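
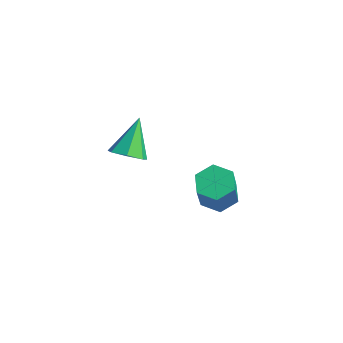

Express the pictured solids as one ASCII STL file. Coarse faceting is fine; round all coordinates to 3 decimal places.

solid 
facet normal -0.252 0.364 -0.896
outer loop
vertex 2.861 0.735 2.846
vertex 2.048 0.415 2.945
vertex 2.237 1.228 3.222
endloop
endfacet
facet normal 0.658 0.744 0.117
outer loop
vertex 2.861 0.735 2.846
vertex 2.237 1.228 3.222
vertex 3.326 0.065 4.495
endloop
endfacet
facet normal 0.658 0.744 0.117
outer loop
vertex 3.326 0.065 4.495
vertex 2.237 1.228 3.222
vertex 2.702 0.558 4.872
endloop
endfacet
facet normal 0.253 -0.365 0.896
outer loop
vertex 3.326 0.065 4.495
vertex 2.702 0.558 4.872
vertex 2.512 -0.255 4.595
endloop
endfacet
facet normal -0.253 0.364 -0.896
outer loop
vertex 2.237 1.228 3.222
vertex 2.048 0.415 2.945
vertex 1.423 0.908 3.322
endloop
endfacet
facet normal -0.285 0.858 0.428
outer loop
vertex 2.237 1.228 3.222
vertex 1.423 0.908 3.322
vertex 2.702 0.558 4.872
endloop
endfacet
facet normal -0.285 0.857 0.429
outer loop
vertex 2.702 0.558 4.872
vertex 1.423 0.908 3.322
vertex 1.888 0.238 4.971
endloop
endfacet
facet normal 0.252 -0.364 0.896
outer loop
vertex 2.702 0.558 4.872
vertex 1.888 0.238 4.971
vertex 2.512 -0.255 4.595
endloop
endfacet
facet normal -0.253 0.364 -0.896
outer loop
vertex 1.423 0.908 3.322
vertex 2.048 0.415 2.945
vertex 1.234 0.095 3.045
endloop
endfacet
facet normal -0.943 0.113 0.312
outer loop
vertex 1.423 0.908 3.322
vertex 1.234 0.095 3.045
vertex 1.888 0.238 4.971
endloop
endfacet
facet normal -0.943 0.113 0.312
outer loop
vertex 1.888 0.238 4.971
vertex 1.234 0.095 3.045
vertex 1.699 -0.575 4.694
endloop
endfacet
facet normal 0.252 -0.364 0.896
outer loop
vertex 1.888 0.238 4.971
vertex 1.699 -0.575 4.694
vertex 2.512 -0.255 4.595
endloop
endfacet
facet normal -0.253 0.365 -0.896
outer loop
vertex 1.234 0.095 3.045
vertex 2.048 0.415 2.945
vertex 1.858 -0.398 2.668
endloop
endfacet
facet normal -0.658 -0.744 -0.117
outer loop
vertex 1.234 0.095 3.045
vertex 1.858 -0.398 2.668
vertex 1.699 -0.575 4.694
endloop
endfacet
facet normal -0.658 -0.744 -0.117
outer loop
vertex 1.699 -0.575 4.694
vertex 1.858 -0.398 2.668
vertex 2.323 -1.068 4.318
endloop
endfacet
facet normal 0.252 -0.364 0.896
outer loop
vertex 1.699 -0.575 4.694
vertex 2.323 -1.068 4.318
vertex 2.512 -0.255 4.595
endloop
endfacet
facet normal -0.252 0.364 -0.896
outer loop
vertex 1.858 -0.398 2.668
vertex 2.048 0.415 2.945
vertex 2.672 -0.078 2.569
endloop
endfacet
facet normal 0.285 -0.857 -0.428
outer loop
vertex 1.858 -0.398 2.668
vertex 2.672 -0.078 2.569
vertex 2.323 -1.068 4.318
endloop
endfacet
facet normal 0.284 -0.858 -0.429
outer loop
vertex 2.323 -1.068 4.318
vertex 2.672 -0.078 2.569
vertex 3.137 -0.748 4.218
endloop
endfacet
facet normal 0.253 -0.364 0.896
outer loop
vertex 2.323 -1.068 4.318
vertex 3.137 -0.748 4.218
vertex 2.512 -0.255 4.595
endloop
endfacet
facet normal -0.252 0.364 -0.896
outer loop
vertex 2.672 -0.078 2.569
vertex 2.048 0.415 2.945
vertex 2.861 0.735 2.846
endloop
endfacet
facet normal 0.943 -0.113 -0.312
outer loop
vertex 2.672 -0.078 2.569
vertex 2.861 0.735 2.846
vertex 3.137 -0.748 4.218
endloop
endfacet
facet normal 0.943 -0.113 -0.312
outer loop
vertex 3.137 -0.748 4.218
vertex 2.861 0.735 2.846
vertex 3.326 0.065 4.495
endloop
endfacet
facet normal 0.253 -0.364 0.896
outer loop
vertex 3.137 -0.748 4.218
vertex 3.326 0.065 4.495
vertex 2.512 -0.255 4.595
endloop
endfacet
facet normal 0.294 -0.630 -0.719
outer loop
vertex -2.211 0.364 2.232
vertex -2.774 -0.242 2.533
vertex -2.912 0.383 1.929
endloop
endfacet
facet normal 0.137 0.957 -0.257
outer loop
vertex -2.211 0.364 2.232
vertex -2.912 0.383 1.929
vertex -3.346 0.982 3.927
endloop
endfacet
facet normal 0.295 -0.630 -0.719
outer loop
vertex -2.912 0.383 1.929
vertex -2.774 -0.242 2.533
vertex -3.509 -0.069 2.08
endloop
endfacet
facet normal -0.620 0.704 -0.346
outer loop
vertex -2.912 0.383 1.929
vertex -3.509 -0.069 2.08
vertex -3.346 0.982 3.927
endloop
endfacet
facet normal 0.294 -0.631 -0.718
outer loop
vertex -3.509 -0.069 2.08
vertex -2.774 -0.242 2.533
vertex -3.553 -0.65 2.573
endloop
endfacet
facet normal -0.994 0.101 0.030
outer loop
vertex -3.509 -0.069 2.08
vertex -3.553 -0.65 2.573
vertex -3.346 0.982 3.927
endloop
endfacet
facet normal 0.294 -0.631 -0.718
outer loop
vertex -3.553 -0.65 2.573
vertex -2.774 -0.242 2.533
vertex -3.01 -0.924 3.036
endloop
endfacet
facet normal -0.703 -0.399 0.588
outer loop
vertex -3.553 -0.65 2.573
vertex -3.01 -0.924 3.036
vertex -3.346 0.982 3.927
endloop
endfacet
facet normal 0.294 -0.631 -0.718
outer loop
vertex -3.01 -0.924 3.036
vertex -2.774 -0.242 2.533
vertex -2.29 -0.684 3.12
endloop
endfacet
facet normal 0.034 -0.418 0.908
outer loop
vertex -3.01 -0.924 3.036
vertex -2.29 -0.684 3.12
vertex -3.346 0.982 3.927
endloop
endfacet
facet normal 0.295 -0.630 -0.718
outer loop
vertex -2.29 -0.684 3.12
vertex -2.774 -0.242 2.533
vertex -1.935 -0.111 2.763
endloop
endfacet
facet normal 0.661 0.057 0.748
outer loop
vertex -2.29 -0.684 3.12
vertex -1.935 -0.111 2.763
vertex -3.346 0.982 3.927
endloop
endfacet
facet normal 0.295 -0.631 -0.718
outer loop
vertex -1.935 -0.111 2.763
vertex -2.774 -0.242 2.533
vertex -2.211 0.364 2.232
endloop
endfacet
facet normal 0.707 0.668 0.230
outer loop
vertex -1.935 -0.111 2.763
vertex -2.211 0.364 2.232
vertex -3.346 0.982 3.927
endloop
endfacet

endsolid


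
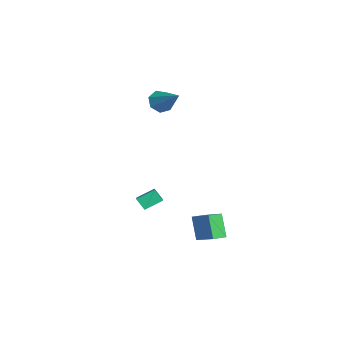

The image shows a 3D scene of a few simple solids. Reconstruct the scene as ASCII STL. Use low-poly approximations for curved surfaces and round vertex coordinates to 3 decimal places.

solid 
facet normal -0.472 -0.449 0.759
outer loop
vertex -0.304 -0.309 -2.837
vertex -2.164 0.021 -3.799
vertex -0.203 -1.347 -3.388
endloop
endfacet
facet normal 0.877 -0.156 0.454
outer loop
vertex 0.204 -0.961 -4.041
vertex -0.304 -0.309 -2.837
vertex -0.203 -1.347 -3.388
endloop
endfacet
facet normal -0.472 -0.450 0.758
outer loop
vertex -0.203 -1.347 -3.388
vertex -2.164 0.021 -3.799
vertex -2.062 -1.017 -4.351
endloop
endfacet
facet normal 0.086 -0.880 -0.467
outer loop
vertex -2.062 -1.017 -4.351
vertex 0.204 -0.961 -4.041
vertex -0.203 -1.347 -3.388
endloop
endfacet
facet normal -0.085 0.880 0.467
outer loop
vertex -0.304 -0.309 -2.837
vertex -1.757 0.407 -4.452
vertex -2.164 0.021 -3.799
endloop
endfacet
facet normal 0.877 -0.155 0.454
outer loop
vertex 0.102 0.077 -3.489
vertex -0.304 -0.309 -2.837
vertex 0.204 -0.961 -4.041
endloop
endfacet
facet normal -0.086 0.880 0.467
outer loop
vertex 0.102 0.077 -3.489
vertex -1.757 0.407 -4.452
vertex -0.304 -0.309 -2.837
endloop
endfacet
facet normal -0.877 0.156 -0.455
outer loop
vertex -2.164 0.021 -3.799
vertex -1.757 0.407 -4.452
vertex -2.062 -1.017 -4.351
endloop
endfacet
facet normal 0.086 -0.880 -0.468
outer loop
vertex -1.656 -0.631 -5.003
vertex 0.204 -0.961 -4.041
vertex -2.062 -1.017 -4.351
endloop
endfacet
facet normal -0.877 0.156 -0.454
outer loop
vertex -2.062 -1.017 -4.351
vertex -1.757 0.407 -4.452
vertex -1.656 -0.631 -5.003
endloop
endfacet
facet normal 0.472 0.450 -0.758
outer loop
vertex -1.656 -0.631 -5.003
vertex 0.102 0.077 -3.489
vertex 0.204 -0.961 -4.041
endloop
endfacet
facet normal 0.473 0.449 -0.759
outer loop
vertex -1.757 0.407 -4.452
vertex 0.102 0.077 -3.489
vertex -1.656 -0.631 -5.003
endloop
endfacet
facet normal -0.808 -0.339 -0.482
outer loop
vertex 2.567 1.186 -3.499
vertex 2.302 1.956 -3.597
vertex 3.341 1.279 -4.861
endloop
endfacet
facet normal 0.324 -0.939 0.120
outer loop
vertex 4.778 1.884 -4.003
vertex 2.567 1.186 -3.499
vertex 3.341 1.279 -4.861
endloop
endfacet
facet normal -0.808 -0.339 -0.482
outer loop
vertex 3.341 1.279 -4.861
vertex 2.302 1.956 -3.597
vertex 3.076 2.049 -4.959
endloop
endfacet
facet normal 0.493 0.059 -0.868
outer loop
vertex 3.076 2.049 -4.959
vertex 4.778 1.884 -4.003
vertex 3.341 1.279 -4.861
endloop
endfacet
facet normal -0.493 -0.059 0.868
outer loop
vertex 2.567 1.186 -3.499
vertex 3.739 2.561 -2.739
vertex 2.302 1.956 -3.597
endloop
endfacet
facet normal 0.324 -0.939 0.120
outer loop
vertex 4.004 1.791 -2.641
vertex 2.567 1.186 -3.499
vertex 4.778 1.884 -4.003
endloop
endfacet
facet normal -0.493 -0.059 0.868
outer loop
vertex 4.004 1.791 -2.641
vertex 3.739 2.561 -2.739
vertex 2.567 1.186 -3.499
endloop
endfacet
facet normal -0.324 0.939 -0.120
outer loop
vertex 2.302 1.956 -3.597
vertex 3.739 2.561 -2.739
vertex 3.076 2.049 -4.959
endloop
endfacet
facet normal 0.493 0.059 -0.868
outer loop
vertex 4.513 2.654 -4.101
vertex 4.778 1.884 -4.003
vertex 3.076 2.049 -4.959
endloop
endfacet
facet normal -0.324 0.939 -0.120
outer loop
vertex 3.076 2.049 -4.959
vertex 3.739 2.561 -2.739
vertex 4.513 2.654 -4.101
endloop
endfacet
facet normal 0.808 0.339 0.482
outer loop
vertex 4.513 2.654 -4.101
vertex 4.004 1.791 -2.641
vertex 4.778 1.884 -4.003
endloop
endfacet
facet normal 0.808 0.339 0.482
outer loop
vertex 3.739 2.561 -2.739
vertex 4.004 1.791 -2.641
vertex 4.513 2.654 -4.101
endloop
endfacet
facet normal -0.753 -0.362 -0.550
outer loop
vertex -1.951 0.314 2.322
vertex -2.457 0.446 2.928
vertex -2.256 0.937 2.329
endloop
endfacet
facet normal 0.715 0.357 -0.601
outer loop
vertex -1.951 0.314 2.322
vertex -2.256 0.937 2.329
vertex -0.943 1.174 4.032
endloop
endfacet
facet normal -0.753 -0.362 -0.549
outer loop
vertex -2.256 0.937 2.329
vertex -2.457 0.446 2.928
vertex -2.712 1.191 2.787
endloop
endfacet
facet normal 0.219 0.929 -0.298
outer loop
vertex -2.256 0.937 2.329
vertex -2.712 1.191 2.787
vertex -0.943 1.174 4.032
endloop
endfacet
facet normal -0.753 -0.362 -0.550
outer loop
vertex -2.712 1.191 2.787
vertex -2.457 0.446 2.928
vertex -2.976 0.883 3.351
endloop
endfacet
facet normal -0.252 0.894 0.370
outer loop
vertex -2.712 1.191 2.787
vertex -2.976 0.883 3.351
vertex -0.943 1.174 4.032
endloop
endfacet
facet normal -0.753 -0.363 -0.549
outer loop
vertex -2.976 0.883 3.351
vertex -2.457 0.446 2.928
vertex -2.848 0.246 3.596
endloop
endfacet
facet normal -0.341 0.277 0.898
outer loop
vertex -2.976 0.883 3.351
vertex -2.848 0.246 3.596
vertex -0.943 1.174 4.032
endloop
endfacet
facet normal -0.753 -0.362 -0.549
outer loop
vertex -2.848 0.246 3.596
vertex -2.457 0.446 2.928
vertex -2.426 -0.24 3.338
endloop
endfacet
facet normal 0.019 -0.456 0.890
outer loop
vertex -2.848 0.246 3.596
vertex -2.426 -0.24 3.338
vertex -0.943 1.174 4.032
endloop
endfacet
facet normal -0.752 -0.363 -0.550
outer loop
vertex -2.426 -0.24 3.338
vertex -2.457 0.446 2.928
vertex -2.026 -0.21 2.771
endloop
endfacet
facet normal 0.555 -0.754 0.351
outer loop
vertex -2.426 -0.24 3.338
vertex -2.026 -0.21 2.771
vertex -0.943 1.174 4.032
endloop
endfacet
facet normal -0.753 -0.363 -0.549
outer loop
vertex -2.026 -0.21 2.771
vertex -2.457 0.446 2.928
vertex -1.951 0.314 2.322
endloop
endfacet
facet normal 0.865 -0.392 -0.313
outer loop
vertex -2.026 -0.21 2.771
vertex -1.951 0.314 2.322
vertex -0.943 1.174 4.032
endloop
endfacet

endsolid


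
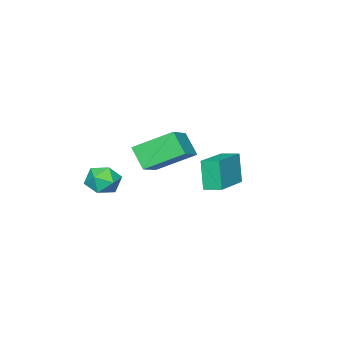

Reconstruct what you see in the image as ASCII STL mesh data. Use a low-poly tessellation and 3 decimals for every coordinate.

solid 
facet normal -0.259 0.786 0.561
outer loop
vertex 2.512 -3.128 -1.485
vertex 2.985 -3.429 -0.844
vertex 3.331 -2.905 -1.419
endloop
endfacet
facet normal -0.251 0.959 -0.131
outer loop
vertex 2.512 -3.128 -1.485
vertex 3.331 -2.905 -1.419
vertex 3.002 -3.095 -2.181
endloop
endfacet
facet normal -0.707 0.527 -0.472
outer loop
vertex 2.512 -3.128 -1.485
vertex 3.002 -3.095 -2.181
vertex 2.453 -3.738 -2.077
endloop
endfacet
facet normal -0.996 0.088 0.009
outer loop
vertex 2.512 -3.128 -1.485
vertex 2.453 -3.738 -2.077
vertex 2.442 -3.944 -1.251
endloop
endfacet
facet normal -0.720 0.248 0.648
outer loop
vertex 2.512 -3.128 -1.485
vertex 2.442 -3.944 -1.251
vertex 2.985 -3.429 -0.844
endloop
endfacet
facet normal 0.405 0.831 -0.382
outer loop
vertex 3.002 -3.095 -2.181
vertex 3.331 -2.905 -1.419
vertex 3.778 -3.376 -1.969
endloop
endfacet
facet normal 0.390 0.552 0.737
outer loop
vertex 3.331 -2.905 -1.419
vertex 2.985 -3.429 -0.844
vertex 3.767 -3.582 -1.143
endloop
endfacet
facet normal -0.356 -0.319 0.878
outer loop
vertex 2.985 -3.429 -0.844
vertex 2.442 -3.944 -1.251
vertex 3.218 -4.225 -1.039
endloop
endfacet
facet normal -0.801 -0.579 -0.155
outer loop
vertex 2.442 -3.944 -1.251
vertex 2.453 -3.738 -2.077
vertex 2.889 -4.415 -1.801
endloop
endfacet
facet normal -0.331 0.132 -0.934
outer loop
vertex 2.453 -3.738 -2.077
vertex 3.002 -3.095 -2.181
vertex 3.235 -3.891 -2.376
endloop
endfacet
facet normal 0.996 -0.088 -0.009
outer loop
vertex 3.708 -4.192 -1.735
vertex 3.778 -3.376 -1.969
vertex 3.767 -3.582 -1.143
endloop
endfacet
facet normal 0.707 -0.527 0.472
outer loop
vertex 3.708 -4.192 -1.735
vertex 3.767 -3.582 -1.143
vertex 3.218 -4.225 -1.039
endloop
endfacet
facet normal 0.251 -0.959 0.131
outer loop
vertex 3.708 -4.192 -1.735
vertex 3.218 -4.225 -1.039
vertex 2.889 -4.415 -1.801
endloop
endfacet
facet normal 0.259 -0.786 -0.561
outer loop
vertex 3.708 -4.192 -1.735
vertex 2.889 -4.415 -1.801
vertex 3.235 -3.891 -2.376
endloop
endfacet
facet normal 0.720 -0.248 -0.648
outer loop
vertex 3.708 -4.192 -1.735
vertex 3.235 -3.891 -2.376
vertex 3.778 -3.376 -1.969
endloop
endfacet
facet normal 0.801 0.579 0.155
outer loop
vertex 3.767 -3.582 -1.143
vertex 3.778 -3.376 -1.969
vertex 3.331 -2.905 -1.419
endloop
endfacet
facet normal 0.331 -0.132 0.934
outer loop
vertex 3.218 -4.225 -1.039
vertex 3.767 -3.582 -1.143
vertex 2.985 -3.429 -0.844
endloop
endfacet
facet normal -0.405 -0.831 0.382
outer loop
vertex 2.889 -4.415 -1.801
vertex 3.218 -4.225 -1.039
vertex 2.442 -3.944 -1.251
endloop
endfacet
facet normal -0.390 -0.552 -0.737
outer loop
vertex 3.235 -3.891 -2.376
vertex 2.889 -4.415 -1.801
vertex 2.453 -3.738 -2.077
endloop
endfacet
facet normal 0.356 0.319 -0.878
outer loop
vertex 3.778 -3.376 -1.969
vertex 3.235 -3.891 -2.376
vertex 3.002 -3.095 -2.181
endloop
endfacet
facet normal -0.845 -0.289 -0.450
outer loop
vertex -2.762 -3.888 -1.158
vertex -2.522 -3.057 -2.142
vertex -1.728 -5.365 -2.153
endloop
endfacet
facet normal -0.184 -0.634 0.751
outer loop
vertex -0.198 -4.843 -1.338
vertex -2.762 -3.888 -1.158
vertex -1.728 -5.365 -2.153
endloop
endfacet
facet normal -0.845 -0.288 -0.451
outer loop
vertex -1.728 -5.365 -2.153
vertex -2.522 -3.057 -2.142
vertex -1.487 -4.534 -3.137
endloop
endfacet
facet normal 0.502 -0.717 -0.483
outer loop
vertex -1.487 -4.534 -3.137
vertex -0.198 -4.843 -1.338
vertex -1.728 -5.365 -2.153
endloop
endfacet
facet normal -0.502 0.717 0.483
outer loop
vertex -2.762 -3.888 -1.158
vertex -0.992 -2.535 -1.327
vertex -2.522 -3.057 -2.142
endloop
endfacet
facet normal -0.184 -0.634 0.751
outer loop
vertex -1.233 -3.366 -0.343
vertex -2.762 -3.888 -1.158
vertex -0.198 -4.843 -1.338
endloop
endfacet
facet normal -0.502 0.717 0.483
outer loop
vertex -1.233 -3.366 -0.343
vertex -0.992 -2.535 -1.327
vertex -2.762 -3.888 -1.158
endloop
endfacet
facet normal 0.184 0.634 -0.751
outer loop
vertex -2.522 -3.057 -2.142
vertex -0.992 -2.535 -1.327
vertex -1.487 -4.534 -3.137
endloop
endfacet
facet normal 0.502 -0.717 -0.483
outer loop
vertex 0.042 -4.012 -2.322
vertex -0.198 -4.843 -1.338
vertex -1.487 -4.534 -3.137
endloop
endfacet
facet normal 0.184 0.634 -0.751
outer loop
vertex -1.487 -4.534 -3.137
vertex -0.992 -2.535 -1.327
vertex 0.042 -4.012 -2.322
endloop
endfacet
facet normal 0.845 0.289 0.450
outer loop
vertex 0.042 -4.012 -2.322
vertex -1.233 -3.366 -0.343
vertex -0.198 -4.843 -1.338
endloop
endfacet
facet normal 0.845 0.288 0.450
outer loop
vertex -0.992 -2.535 -1.327
vertex -1.233 -3.366 -0.343
vertex 0.042 -4.012 -2.322
endloop
endfacet
facet normal -0.945 -0.221 -0.243
outer loop
vertex -0.048 0.067 -0.147
vertex -0.265 0.833 0.001
vertex 0.232 0.418 -1.557
endloop
endfacet
facet normal 0.267 -0.946 -0.182
outer loop
vertex 2.245 0.887 -1.041
vertex -0.048 0.067 -0.147
vertex 0.232 0.418 -1.557
endloop
endfacet
facet normal -0.945 -0.220 -0.243
outer loop
vertex 0.232 0.418 -1.557
vertex -0.265 0.833 0.001
vertex 0.016 1.184 -1.41
endloop
endfacet
facet normal 0.189 0.236 -0.953
outer loop
vertex 0.016 1.184 -1.41
vertex 2.245 0.887 -1.041
vertex 0.232 0.418 -1.557
endloop
endfacet
facet normal -0.189 -0.238 0.953
outer loop
vertex -0.048 0.067 -0.147
vertex 1.748 1.302 0.517
vertex -0.265 0.833 0.001
endloop
endfacet
facet normal 0.267 -0.946 -0.182
outer loop
vertex 1.964 0.536 0.37
vertex -0.048 0.067 -0.147
vertex 2.245 0.887 -1.041
endloop
endfacet
facet normal -0.190 -0.236 0.953
outer loop
vertex 1.964 0.536 0.37
vertex 1.748 1.302 0.517
vertex -0.048 0.067 -0.147
endloop
endfacet
facet normal -0.267 0.946 0.182
outer loop
vertex -0.265 0.833 0.001
vertex 1.748 1.302 0.517
vertex 0.016 1.184 -1.41
endloop
endfacet
facet normal 0.189 0.238 -0.953
outer loop
vertex 2.028 1.653 -0.893
vertex 2.245 0.887 -1.041
vertex 0.016 1.184 -1.41
endloop
endfacet
facet normal -0.267 0.946 0.182
outer loop
vertex 0.016 1.184 -1.41
vertex 1.748 1.302 0.517
vertex 2.028 1.653 -0.893
endloop
endfacet
facet normal 0.945 0.221 0.243
outer loop
vertex 2.028 1.653 -0.893
vertex 1.964 0.536 0.37
vertex 2.245 0.887 -1.041
endloop
endfacet
facet normal 0.945 0.220 0.242
outer loop
vertex 1.748 1.302 0.517
vertex 1.964 0.536 0.37
vertex 2.028 1.653 -0.893
endloop
endfacet

endsolid


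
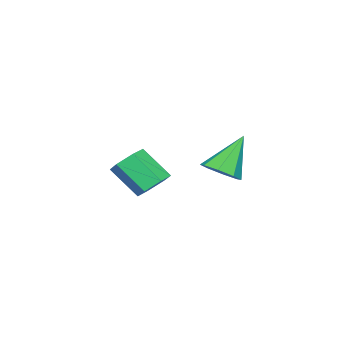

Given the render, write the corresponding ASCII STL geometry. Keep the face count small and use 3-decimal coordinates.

solid 
facet normal 0.512 -0.236 -0.826
outer loop
vertex 1.544 3.555 2.618
vertex 1.106 2.817 2.557
vertex 0.995 3.616 2.26
endloop
endfacet
facet normal -0.001 0.985 0.170
outer loop
vertex 1.544 3.555 2.618
vertex 0.995 3.616 2.26
vertex 0.094 3.283 4.183
endloop
endfacet
facet normal 0.514 -0.235 -0.825
outer loop
vertex 0.995 3.616 2.26
vertex 1.106 2.817 2.557
vertex 0.512 3.21 2.075
endloop
endfacet
facet normal -0.603 0.784 -0.147
outer loop
vertex 0.995 3.616 2.26
vertex 0.512 3.21 2.075
vertex 0.094 3.283 4.183
endloop
endfacet
facet normal 0.513 -0.236 -0.825
outer loop
vertex 0.512 3.21 2.075
vertex 1.106 2.817 2.557
vertex 0.376 2.573 2.173
endloop
endfacet
facet normal -0.964 0.176 -0.197
outer loop
vertex 0.512 3.21 2.075
vertex 0.376 2.573 2.173
vertex 0.094 3.283 4.183
endloop
endfacet
facet normal 0.513 -0.236 -0.825
outer loop
vertex 0.376 2.573 2.173
vertex 1.106 2.817 2.557
vertex 0.668 2.079 2.496
endloop
endfacet
facet normal -0.873 -0.485 0.049
outer loop
vertex 0.376 2.573 2.173
vertex 0.668 2.079 2.496
vertex 0.094 3.283 4.183
endloop
endfacet
facet normal 0.514 -0.237 -0.825
outer loop
vertex 0.668 2.079 2.496
vertex 1.106 2.817 2.557
vertex 1.216 2.018 2.855
endloop
endfacet
facet normal -0.383 -0.809 0.447
outer loop
vertex 0.668 2.079 2.496
vertex 1.216 2.018 2.855
vertex 0.094 3.283 4.183
endloop
endfacet
facet normal 0.514 -0.237 -0.825
outer loop
vertex 1.216 2.018 2.855
vertex 1.106 2.817 2.557
vertex 1.7 2.424 3.04
endloop
endfacet
facet normal 0.218 -0.608 0.763
outer loop
vertex 1.216 2.018 2.855
vertex 1.7 2.424 3.04
vertex 0.094 3.283 4.183
endloop
endfacet
facet normal 0.514 -0.236 -0.824
outer loop
vertex 1.7 2.424 3.04
vertex 1.106 2.817 2.557
vertex 1.835 3.061 2.942
endloop
endfacet
facet normal 0.581 0.002 0.814
outer loop
vertex 1.7 2.424 3.04
vertex 1.835 3.061 2.942
vertex 0.094 3.283 4.183
endloop
endfacet
facet normal 0.515 -0.237 -0.824
outer loop
vertex 1.835 3.061 2.942
vertex 1.106 2.817 2.557
vertex 1.544 3.555 2.618
endloop
endfacet
facet normal 0.490 0.661 0.568
outer loop
vertex 1.835 3.061 2.942
vertex 1.544 3.555 2.618
vertex 0.094 3.283 4.183
endloop
endfacet
facet normal -0.014 0.697 -0.717
outer loop
vertex -0.577 -1.586 -0.014
vertex -0.993 -1.067 0.499
vertex -0.153 -1.062 0.487
endloop
endfacet
facet normal 0.863 -0.353 -0.361
outer loop
vertex -0.577 -1.586 -0.014
vertex -0.153 -1.062 0.487
vertex -0.552 -2.813 1.248
endloop
endfacet
facet normal 0.863 -0.354 -0.361
outer loop
vertex -0.552 -2.813 1.248
vertex -0.153 -1.062 0.487
vertex -0.127 -2.288 1.749
endloop
endfacet
facet normal 0.014 -0.696 0.718
outer loop
vertex -0.552 -2.813 1.248
vertex -0.127 -2.288 1.749
vertex -0.967 -2.293 1.761
endloop
endfacet
facet normal -0.014 0.697 -0.717
outer loop
vertex -0.153 -1.062 0.487
vertex -0.993 -1.067 0.499
vertex -0.568 -0.543 1.0
endloop
endfacet
facet normal 0.869 0.364 0.335
outer loop
vertex -0.153 -1.062 0.487
vertex -0.568 -0.543 1.0
vertex -0.127 -2.288 1.749
endloop
endfacet
facet normal 0.869 0.364 0.336
outer loop
vertex -0.127 -2.288 1.749
vertex -0.568 -0.543 1.0
vertex -0.543 -1.769 2.262
endloop
endfacet
facet normal 0.014 -0.697 0.717
outer loop
vertex -0.127 -2.288 1.749
vertex -0.543 -1.769 2.262
vertex -0.967 -2.293 1.761
endloop
endfacet
facet normal -0.014 0.697 -0.717
outer loop
vertex -0.568 -0.543 1.0
vertex -0.993 -1.067 0.499
vertex -1.408 -0.547 1.012
endloop
endfacet
facet normal 0.007 0.717 0.697
outer loop
vertex -0.568 -0.543 1.0
vertex -1.408 -0.547 1.012
vertex -0.543 -1.769 2.262
endloop
endfacet
facet normal 0.006 0.717 0.697
outer loop
vertex -0.543 -1.769 2.262
vertex -1.408 -0.547 1.012
vertex -1.383 -1.774 2.274
endloop
endfacet
facet normal 0.014 -0.697 0.717
outer loop
vertex -0.543 -1.769 2.262
vertex -1.383 -1.774 2.274
vertex -0.967 -2.293 1.761
endloop
endfacet
facet normal -0.014 0.696 -0.718
outer loop
vertex -1.408 -0.547 1.012
vertex -0.993 -1.067 0.499
vertex -1.833 -1.072 0.511
endloop
endfacet
facet normal -0.863 0.354 0.361
outer loop
vertex -1.408 -0.547 1.012
vertex -1.833 -1.072 0.511
vertex -1.383 -1.774 2.274
endloop
endfacet
facet normal -0.863 0.353 0.361
outer loop
vertex -1.383 -1.774 2.274
vertex -1.833 -1.072 0.511
vertex -1.807 -2.298 1.773
endloop
endfacet
facet normal 0.014 -0.697 0.717
outer loop
vertex -1.383 -1.774 2.274
vertex -1.807 -2.298 1.773
vertex -0.967 -2.293 1.761
endloop
endfacet
facet normal -0.014 0.697 -0.717
outer loop
vertex -1.833 -1.072 0.511
vertex -0.993 -1.067 0.499
vertex -1.417 -1.591 -0.002
endloop
endfacet
facet normal -0.869 -0.364 -0.336
outer loop
vertex -1.833 -1.072 0.511
vertex -1.417 -1.591 -0.002
vertex -1.807 -2.298 1.773
endloop
endfacet
facet normal -0.869 -0.363 -0.336
outer loop
vertex -1.807 -2.298 1.773
vertex -1.417 -1.591 -0.002
vertex -1.392 -2.817 1.26
endloop
endfacet
facet normal 0.014 -0.697 0.717
outer loop
vertex -1.807 -2.298 1.773
vertex -1.392 -2.817 1.26
vertex -0.967 -2.293 1.761
endloop
endfacet
facet normal -0.014 0.697 -0.717
outer loop
vertex -1.417 -1.591 -0.002
vertex -0.993 -1.067 0.499
vertex -0.577 -1.586 -0.014
endloop
endfacet
facet normal -0.006 -0.717 -0.697
outer loop
vertex -1.417 -1.591 -0.002
vertex -0.577 -1.586 -0.014
vertex -1.392 -2.817 1.26
endloop
endfacet
facet normal -0.007 -0.717 -0.697
outer loop
vertex -1.392 -2.817 1.26
vertex -0.577 -1.586 -0.014
vertex -0.552 -2.813 1.248
endloop
endfacet
facet normal 0.014 -0.697 0.717
outer loop
vertex -1.392 -2.817 1.26
vertex -0.552 -2.813 1.248
vertex -0.967 -2.293 1.761
endloop
endfacet

endsolid


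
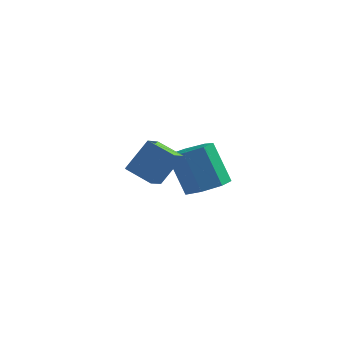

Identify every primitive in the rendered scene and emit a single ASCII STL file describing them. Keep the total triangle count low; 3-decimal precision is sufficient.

solid 
facet normal -0.441 -0.296 -0.847
outer loop
vertex -1.163 -4.352 3.736
vertex -1.145 -3.534 3.441
vertex -0.113 -4.548 3.258
endloop
endfacet
facet normal -0.021 -0.940 0.340
outer loop
vertex 0.545 -4.106 4.519
vertex -1.163 -4.352 3.736
vertex -0.113 -4.548 3.258
endloop
endfacet
facet normal -0.442 -0.297 -0.847
outer loop
vertex -0.113 -4.548 3.258
vertex -1.145 -3.534 3.441
vertex -0.095 -3.73 2.962
endloop
endfacet
facet normal 0.897 -0.168 -0.409
outer loop
vertex -0.095 -3.73 2.962
vertex 0.545 -4.106 4.519
vertex -0.113 -4.548 3.258
endloop
endfacet
facet normal -0.897 0.167 0.409
outer loop
vertex -1.163 -4.352 3.736
vertex -0.487 -3.092 4.702
vertex -1.145 -3.534 3.441
endloop
endfacet
facet normal -0.020 -0.940 0.340
outer loop
vertex -0.505 -3.91 4.998
vertex -1.163 -4.352 3.736
vertex 0.545 -4.106 4.519
endloop
endfacet
facet normal -0.897 0.168 0.409
outer loop
vertex -0.505 -3.91 4.998
vertex -0.487 -3.092 4.702
vertex -1.163 -4.352 3.736
endloop
endfacet
facet normal 0.020 0.940 -0.340
outer loop
vertex -1.145 -3.534 3.441
vertex -0.487 -3.092 4.702
vertex -0.095 -3.73 2.962
endloop
endfacet
facet normal 0.897 -0.167 -0.409
outer loop
vertex 0.563 -3.288 4.224
vertex 0.545 -4.106 4.519
vertex -0.095 -3.73 2.962
endloop
endfacet
facet normal 0.021 0.940 -0.340
outer loop
vertex -0.095 -3.73 2.962
vertex -0.487 -3.092 4.702
vertex 0.563 -3.288 4.224
endloop
endfacet
facet normal 0.442 0.296 0.847
outer loop
vertex 0.563 -3.288 4.224
vertex -0.505 -3.91 4.998
vertex 0.545 -4.106 4.519
endloop
endfacet
facet normal 0.441 0.297 0.847
outer loop
vertex -0.487 -3.092 4.702
vertex -0.505 -3.91 4.998
vertex 0.563 -3.288 4.224
endloop
endfacet
facet normal 0.398 -0.061 -0.915
outer loop
vertex 0.707 -0.044 1.729
vertex -0.036 0.392 1.377
vertex 0.756 0.76 1.697
endloop
endfacet
facet normal 0.915 -0.040 0.401
outer loop
vertex 0.707 -0.044 1.729
vertex 0.756 0.76 1.697
vertex -0.062 0.073 3.495
endloop
endfacet
facet normal 0.915 -0.040 0.401
outer loop
vertex -0.062 0.073 3.495
vertex 0.756 0.76 1.697
vertex -0.013 0.877 3.463
endloop
endfacet
facet normal -0.399 0.061 0.915
outer loop
vertex -0.062 0.073 3.495
vertex -0.013 0.877 3.463
vertex -0.804 0.508 3.143
endloop
endfacet
facet normal 0.398 -0.061 -0.915
outer loop
vertex 0.756 0.76 1.697
vertex -0.036 0.392 1.377
vertex 0.209 1.288 1.424
endloop
endfacet
facet normal 0.619 0.754 0.219
outer loop
vertex 0.756 0.76 1.697
vertex 0.209 1.288 1.424
vertex -0.013 0.877 3.463
endloop
endfacet
facet normal 0.618 0.755 0.219
outer loop
vertex -0.013 0.877 3.463
vertex 0.209 1.288 1.424
vertex -0.56 1.404 3.19
endloop
endfacet
facet normal -0.398 0.061 0.915
outer loop
vertex -0.013 0.877 3.463
vertex -0.56 1.404 3.19
vertex -0.804 0.508 3.143
endloop
endfacet
facet normal 0.398 -0.061 -0.915
outer loop
vertex 0.209 1.288 1.424
vertex -0.036 0.392 1.377
vertex -0.522 1.14 1.116
endloop
endfacet
facet normal -0.145 0.981 -0.128
outer loop
vertex 0.209 1.288 1.424
vertex -0.522 1.14 1.116
vertex -0.56 1.404 3.19
endloop
endfacet
facet normal -0.144 0.981 -0.128
outer loop
vertex -0.56 1.404 3.19
vertex -0.522 1.14 1.116
vertex -1.291 1.257 2.882
endloop
endfacet
facet normal -0.398 0.060 0.915
outer loop
vertex -0.56 1.404 3.19
vertex -1.291 1.257 2.882
vertex -0.804 0.508 3.143
endloop
endfacet
facet normal 0.399 -0.060 -0.915
outer loop
vertex -0.522 1.14 1.116
vertex -0.036 0.392 1.377
vertex -0.887 0.429 1.004
endloop
endfacet
facet normal -0.798 0.469 -0.379
outer loop
vertex -0.522 1.14 1.116
vertex -0.887 0.429 1.004
vertex -1.291 1.257 2.882
endloop
endfacet
facet normal -0.798 0.468 -0.378
outer loop
vertex -1.291 1.257 2.882
vertex -0.887 0.429 1.004
vertex -1.655 0.546 2.77
endloop
endfacet
facet normal -0.398 0.060 0.915
outer loop
vertex -1.291 1.257 2.882
vertex -1.655 0.546 2.77
vertex -0.804 0.508 3.143
endloop
endfacet
facet normal 0.398 -0.060 -0.915
outer loop
vertex -0.887 0.429 1.004
vertex -0.036 0.392 1.377
vertex -0.611 -0.31 1.173
endloop
endfacet
facet normal -0.851 -0.397 -0.344
outer loop
vertex -0.887 0.429 1.004
vertex -0.611 -0.31 1.173
vertex -1.655 0.546 2.77
endloop
endfacet
facet normal -0.851 -0.396 -0.344
outer loop
vertex -1.655 0.546 2.77
vertex -0.611 -0.31 1.173
vertex -1.379 -0.194 2.94
endloop
endfacet
facet normal -0.398 0.062 0.915
outer loop
vertex -1.655 0.546 2.77
vertex -1.379 -0.194 2.94
vertex -0.804 0.508 3.143
endloop
endfacet
facet normal 0.398 -0.060 -0.915
outer loop
vertex -0.611 -0.31 1.173
vertex -0.036 0.392 1.377
vertex 0.099 -0.521 1.496
endloop
endfacet
facet normal -0.263 -0.963 -0.051
outer loop
vertex -0.611 -0.31 1.173
vertex 0.099 -0.521 1.496
vertex -1.379 -0.194 2.94
endloop
endfacet
facet normal -0.262 -0.964 -0.050
outer loop
vertex -1.379 -0.194 2.94
vertex 0.099 -0.521 1.496
vertex -0.67 -0.404 3.262
endloop
endfacet
facet normal -0.398 0.061 0.915
outer loop
vertex -1.379 -0.194 2.94
vertex -0.67 -0.404 3.262
vertex -0.804 0.508 3.143
endloop
endfacet
facet normal 0.398 -0.060 -0.915
outer loop
vertex 0.099 -0.521 1.496
vertex -0.036 0.392 1.377
vertex 0.707 -0.044 1.729
endloop
endfacet
facet normal 0.523 -0.804 0.281
outer loop
vertex 0.099 -0.521 1.496
vertex 0.707 -0.044 1.729
vertex -0.67 -0.404 3.262
endloop
endfacet
facet normal 0.523 -0.804 0.281
outer loop
vertex -0.67 -0.404 3.262
vertex 0.707 -0.044 1.729
vertex -0.062 0.073 3.495
endloop
endfacet
facet normal -0.398 0.061 0.915
outer loop
vertex -0.67 -0.404 3.262
vertex -0.062 0.073 3.495
vertex -0.804 0.508 3.143
endloop
endfacet

endsolid


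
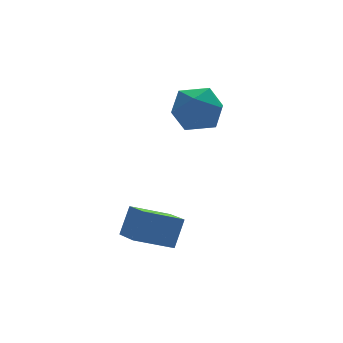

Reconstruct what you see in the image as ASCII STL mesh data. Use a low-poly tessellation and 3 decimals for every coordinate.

solid 
facet normal 0.121 0.928 -0.352
outer loop
vertex 3.992 4.048 0.636
vertex 3.24 4.302 1.047
vertex 4.024 4.361 1.473
endloop
endfacet
facet normal 0.751 0.608 -0.256
outer loop
vertex 3.992 4.048 0.636
vertex 4.024 4.361 1.473
vertex 4.518 3.653 1.241
endloop
endfacet
facet normal 0.759 0.013 -0.651
outer loop
vertex 3.992 4.048 0.636
vertex 4.518 3.653 1.241
vertex 4.039 3.156 0.673
endloop
endfacet
facet normal 0.133 -0.034 -0.991
outer loop
vertex 3.992 4.048 0.636
vertex 4.039 3.156 0.673
vertex 3.249 3.557 0.553
endloop
endfacet
facet normal -0.261 0.531 -0.806
outer loop
vertex 3.992 4.048 0.636
vertex 3.249 3.557 0.553
vertex 3.24 4.302 1.047
endloop
endfacet
facet normal 0.801 0.418 0.430
outer loop
vertex 4.518 3.653 1.241
vertex 4.024 4.361 1.473
vertex 4.091 3.663 2.027
endloop
endfacet
facet normal -0.220 0.936 0.275
outer loop
vertex 4.024 4.361 1.473
vertex 3.24 4.302 1.047
vertex 3.301 4.064 1.907
endloop
endfacet
facet normal -0.838 0.294 -0.459
outer loop
vertex 3.24 4.302 1.047
vertex 3.249 3.557 0.553
vertex 2.822 3.567 1.339
endloop
endfacet
facet normal -0.200 -0.621 -0.758
outer loop
vertex 3.249 3.557 0.553
vertex 4.039 3.156 0.673
vertex 3.316 2.859 1.107
endloop
endfacet
facet normal 0.812 -0.545 -0.208
outer loop
vertex 4.039 3.156 0.673
vertex 4.518 3.653 1.241
vertex 4.1 2.918 1.533
endloop
endfacet
facet normal -0.133 0.034 0.991
outer loop
vertex 3.348 3.172 1.944
vertex 4.091 3.663 2.027
vertex 3.301 4.064 1.907
endloop
endfacet
facet normal -0.759 -0.013 0.651
outer loop
vertex 3.348 3.172 1.944
vertex 3.301 4.064 1.907
vertex 2.822 3.567 1.339
endloop
endfacet
facet normal -0.751 -0.608 0.256
outer loop
vertex 3.348 3.172 1.944
vertex 2.822 3.567 1.339
vertex 3.316 2.859 1.107
endloop
endfacet
facet normal -0.121 -0.928 0.352
outer loop
vertex 3.348 3.172 1.944
vertex 3.316 2.859 1.107
vertex 4.1 2.918 1.533
endloop
endfacet
facet normal 0.261 -0.531 0.806
outer loop
vertex 3.348 3.172 1.944
vertex 4.1 2.918 1.533
vertex 4.091 3.663 2.027
endloop
endfacet
facet normal 0.200 0.621 0.758
outer loop
vertex 3.301 4.064 1.907
vertex 4.091 3.663 2.027
vertex 4.024 4.361 1.473
endloop
endfacet
facet normal -0.812 0.545 0.208
outer loop
vertex 2.822 3.567 1.339
vertex 3.301 4.064 1.907
vertex 3.24 4.302 1.047
endloop
endfacet
facet normal -0.801 -0.418 -0.430
outer loop
vertex 3.316 2.859 1.107
vertex 2.822 3.567 1.339
vertex 3.249 3.557 0.553
endloop
endfacet
facet normal 0.220 -0.936 -0.275
outer loop
vertex 4.1 2.918 1.533
vertex 3.316 2.859 1.107
vertex 4.039 3.156 0.673
endloop
endfacet
facet normal 0.838 -0.294 0.459
outer loop
vertex 4.091 3.663 2.027
vertex 4.1 2.918 1.533
vertex 4.518 3.653 1.241
endloop
endfacet
facet normal -0.906 0.178 0.383
outer loop
vertex 0.36 0.179 -0.436
vertex 0.428 1.199 -0.75
vertex -0.054 -0.061 -1.303
endloop
endfacet
facet normal -0.064 -0.954 0.294
outer loop
vertex 1.052 -0.279 -1.77
vertex 0.36 0.179 -0.436
vertex -0.054 -0.061 -1.303
endloop
endfacet
facet normal -0.906 0.179 0.382
outer loop
vertex -0.054 -0.061 -1.303
vertex 0.428 1.199 -0.75
vertex 0.015 0.96 -1.617
endloop
endfacet
facet normal -0.417 -0.241 -0.876
outer loop
vertex 0.015 0.96 -1.617
vertex 1.052 -0.279 -1.77
vertex -0.054 -0.061 -1.303
endloop
endfacet
facet normal 0.418 0.242 0.876
outer loop
vertex 0.36 0.179 -0.436
vertex 1.534 0.981 -1.217
vertex 0.428 1.199 -0.75
endloop
endfacet
facet normal -0.065 -0.954 0.294
outer loop
vertex 1.465 -0.04 -0.903
vertex 0.36 0.179 -0.436
vertex 1.052 -0.279 -1.77
endloop
endfacet
facet normal 0.418 0.241 0.876
outer loop
vertex 1.465 -0.04 -0.903
vertex 1.534 0.981 -1.217
vertex 0.36 0.179 -0.436
endloop
endfacet
facet normal 0.064 0.954 -0.293
outer loop
vertex 0.428 1.199 -0.75
vertex 1.534 0.981 -1.217
vertex 0.015 0.96 -1.617
endloop
endfacet
facet normal -0.418 -0.242 -0.876
outer loop
vertex 1.12 0.741 -2.084
vertex 1.052 -0.279 -1.77
vertex 0.015 0.96 -1.617
endloop
endfacet
facet normal 0.064 0.953 -0.295
outer loop
vertex 0.015 0.96 -1.617
vertex 1.534 0.981 -1.217
vertex 1.12 0.741 -2.084
endloop
endfacet
facet normal 0.907 -0.178 -0.383
outer loop
vertex 1.12 0.741 -2.084
vertex 1.465 -0.04 -0.903
vertex 1.052 -0.279 -1.77
endloop
endfacet
facet normal 0.906 -0.179 -0.383
outer loop
vertex 1.534 0.981 -1.217
vertex 1.465 -0.04 -0.903
vertex 1.12 0.741 -2.084
endloop
endfacet

endsolid


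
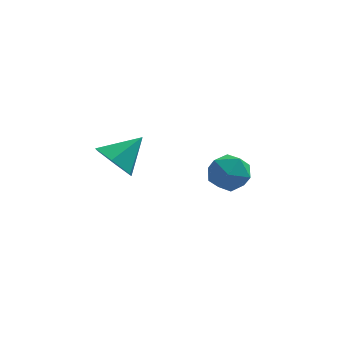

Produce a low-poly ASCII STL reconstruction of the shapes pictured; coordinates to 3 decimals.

solid 
facet normal -0.967 -0.049 0.249
outer loop
vertex 0.425 2.099 -0.296
vertex 0.452 1.229 -0.361
vertex 0.629 1.616 0.401
endloop
endfacet
facet normal -0.654 0.518 0.551
outer loop
vertex 0.425 2.099 -0.296
vertex 0.629 1.616 0.401
vertex 1.071 2.35 0.235
endloop
endfacet
facet normal -0.383 0.923 0.029
outer loop
vertex 0.425 2.099 -0.296
vertex 1.071 2.35 0.235
vertex 1.166 2.417 -0.63
endloop
endfacet
facet normal -0.528 0.607 -0.594
outer loop
vertex 0.425 2.099 -0.296
vertex 1.166 2.417 -0.63
vertex 0.784 1.725 -0.998
endloop
endfacet
facet normal -0.889 0.007 -0.458
outer loop
vertex 0.425 2.099 -0.296
vertex 0.784 1.725 -0.998
vertex 0.452 1.229 -0.361
endloop
endfacet
facet normal -0.113 0.283 0.952
outer loop
vertex 1.071 2.35 0.235
vertex 0.629 1.616 0.401
vertex 1.496 1.635 0.498
endloop
endfacet
facet normal -0.619 -0.633 0.465
outer loop
vertex 0.629 1.616 0.401
vertex 0.452 1.229 -0.361
vertex 1.114 0.943 0.13
endloop
endfacet
facet normal -0.493 -0.543 -0.680
outer loop
vertex 0.452 1.229 -0.361
vertex 0.784 1.725 -0.998
vertex 1.209 1.01 -0.735
endloop
endfacet
facet normal 0.091 0.428 -0.899
outer loop
vertex 0.784 1.725 -0.998
vertex 1.166 2.417 -0.63
vertex 1.651 1.744 -0.901
endloop
endfacet
facet normal 0.325 0.939 0.108
outer loop
vertex 1.166 2.417 -0.63
vertex 1.071 2.35 0.235
vertex 1.828 2.131 -0.139
endloop
endfacet
facet normal 0.528 -0.607 0.594
outer loop
vertex 1.855 1.261 -0.204
vertex 1.496 1.635 0.498
vertex 1.114 0.943 0.13
endloop
endfacet
facet normal 0.383 -0.923 -0.029
outer loop
vertex 1.855 1.261 -0.204
vertex 1.114 0.943 0.13
vertex 1.209 1.01 -0.735
endloop
endfacet
facet normal 0.654 -0.518 -0.551
outer loop
vertex 1.855 1.261 -0.204
vertex 1.209 1.01 -0.735
vertex 1.651 1.744 -0.901
endloop
endfacet
facet normal 0.967 0.049 -0.249
outer loop
vertex 1.855 1.261 -0.204
vertex 1.651 1.744 -0.901
vertex 1.828 2.131 -0.139
endloop
endfacet
facet normal 0.889 -0.007 0.458
outer loop
vertex 1.855 1.261 -0.204
vertex 1.828 2.131 -0.139
vertex 1.496 1.635 0.498
endloop
endfacet
facet normal -0.091 -0.428 0.899
outer loop
vertex 1.114 0.943 0.13
vertex 1.496 1.635 0.498
vertex 0.629 1.616 0.401
endloop
endfacet
facet normal -0.325 -0.939 -0.108
outer loop
vertex 1.209 1.01 -0.735
vertex 1.114 0.943 0.13
vertex 0.452 1.229 -0.361
endloop
endfacet
facet normal 0.113 -0.283 -0.952
outer loop
vertex 1.651 1.744 -0.901
vertex 1.209 1.01 -0.735
vertex 0.784 1.725 -0.998
endloop
endfacet
facet normal 0.619 0.633 -0.465
outer loop
vertex 1.828 2.131 -0.139
vertex 1.651 1.744 -0.901
vertex 1.166 2.417 -0.63
endloop
endfacet
facet normal 0.493 0.543 0.680
outer loop
vertex 1.496 1.635 0.498
vertex 1.828 2.131 -0.139
vertex 1.071 2.35 0.235
endloop
endfacet
facet normal -0.663 -0.456 -0.594
outer loop
vertex -1.911 -2.991 2.672
vertex -2.46 -2.354 2.795
vertex -1.907 -2.319 2.151
endloop
endfacet
facet normal 0.976 -0.136 -0.168
outer loop
vertex -1.911 -2.991 2.672
vertex -1.907 -2.319 2.151
vertex -1.58 -1.746 3.585
endloop
endfacet
facet normal -0.663 -0.456 -0.594
outer loop
vertex -1.907 -2.319 2.151
vertex -2.46 -2.354 2.795
vertex -2.456 -1.682 2.274
endloop
endfacet
facet normal 0.653 0.641 -0.405
outer loop
vertex -1.907 -2.319 2.151
vertex -2.456 -1.682 2.274
vertex -1.58 -1.746 3.585
endloop
endfacet
facet normal -0.662 -0.457 -0.594
outer loop
vertex -2.456 -1.682 2.274
vertex -2.46 -2.354 2.795
vertex -3.01 -1.717 2.918
endloop
endfacet
facet normal -0.004 0.999 0.051
outer loop
vertex -2.456 -1.682 2.274
vertex -3.01 -1.717 2.918
vertex -1.58 -1.746 3.585
endloop
endfacet
facet normal -0.662 -0.457 -0.594
outer loop
vertex -3.01 -1.717 2.918
vertex -2.46 -2.354 2.795
vertex -3.014 -2.388 3.439
endloop
endfacet
facet normal -0.335 0.579 0.743
outer loop
vertex -3.01 -1.717 2.918
vertex -3.014 -2.388 3.439
vertex -1.58 -1.746 3.585
endloop
endfacet
facet normal -0.663 -0.456 -0.594
outer loop
vertex -3.014 -2.388 3.439
vertex -2.46 -2.354 2.795
vertex -2.465 -3.025 3.316
endloop
endfacet
facet normal -0.011 -0.199 0.980
outer loop
vertex -3.014 -2.388 3.439
vertex -2.465 -3.025 3.316
vertex -1.58 -1.746 3.585
endloop
endfacet
facet normal -0.663 -0.456 -0.594
outer loop
vertex -2.465 -3.025 3.316
vertex -2.46 -2.354 2.795
vertex -1.911 -2.991 2.672
endloop
endfacet
facet normal 0.644 -0.556 0.525
outer loop
vertex -2.465 -3.025 3.316
vertex -1.911 -2.991 2.672
vertex -1.58 -1.746 3.585
endloop
endfacet

endsolid


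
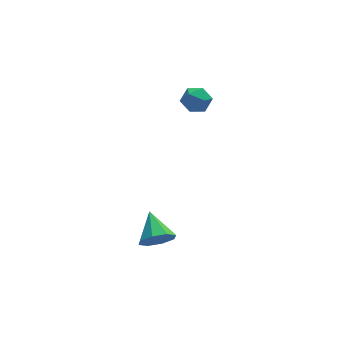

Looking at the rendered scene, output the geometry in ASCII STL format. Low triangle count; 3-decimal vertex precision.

solid 
facet normal -0.691 0.722 -0.016
outer loop
vertex 3.102 4.405 2.773
vertex 2.482 3.822 3.232
vertex 3.071 4.397 3.74
endloop
endfacet
facet normal -0.034 0.999 0.007
outer loop
vertex 3.102 4.405 2.773
vertex 3.071 4.397 3.74
vertex 3.923 4.429 3.284
endloop
endfacet
facet normal 0.327 0.761 -0.560
outer loop
vertex 3.102 4.405 2.773
vertex 3.923 4.429 3.284
vertex 3.861 3.874 2.494
endloop
endfacet
facet normal -0.108 0.337 -0.935
outer loop
vertex 3.102 4.405 2.773
vertex 3.861 3.874 2.494
vertex 2.97 3.499 2.462
endloop
endfacet
facet normal -0.737 0.313 -0.599
outer loop
vertex 3.102 4.405 2.773
vertex 2.97 3.499 2.462
vertex 2.482 3.822 3.232
endloop
endfacet
facet normal 0.289 0.751 0.593
outer loop
vertex 3.923 4.429 3.284
vertex 3.071 4.397 3.74
vertex 3.81 3.861 4.058
endloop
endfacet
facet normal -0.775 0.303 0.555
outer loop
vertex 3.071 4.397 3.74
vertex 2.482 3.822 3.232
vertex 2.919 3.486 4.026
endloop
endfacet
facet normal -0.849 -0.359 -0.387
outer loop
vertex 2.482 3.822 3.232
vertex 2.97 3.499 2.462
vertex 2.857 2.931 3.236
endloop
endfacet
facet normal 0.168 -0.321 -0.932
outer loop
vertex 2.97 3.499 2.462
vertex 3.861 3.874 2.494
vertex 3.709 2.963 2.78
endloop
endfacet
facet normal 0.872 0.366 -0.325
outer loop
vertex 3.861 3.874 2.494
vertex 3.923 4.429 3.284
vertex 4.298 3.538 3.288
endloop
endfacet
facet normal 0.108 -0.337 0.935
outer loop
vertex 3.678 2.955 3.747
vertex 3.81 3.861 4.058
vertex 2.919 3.486 4.026
endloop
endfacet
facet normal -0.327 -0.761 0.560
outer loop
vertex 3.678 2.955 3.747
vertex 2.919 3.486 4.026
vertex 2.857 2.931 3.236
endloop
endfacet
facet normal 0.034 -0.999 -0.007
outer loop
vertex 3.678 2.955 3.747
vertex 2.857 2.931 3.236
vertex 3.709 2.963 2.78
endloop
endfacet
facet normal 0.691 -0.722 0.016
outer loop
vertex 3.678 2.955 3.747
vertex 3.709 2.963 2.78
vertex 4.298 3.538 3.288
endloop
endfacet
facet normal 0.737 -0.313 0.599
outer loop
vertex 3.678 2.955 3.747
vertex 4.298 3.538 3.288
vertex 3.81 3.861 4.058
endloop
endfacet
facet normal -0.168 0.321 0.932
outer loop
vertex 2.919 3.486 4.026
vertex 3.81 3.861 4.058
vertex 3.071 4.397 3.74
endloop
endfacet
facet normal -0.872 -0.366 0.325
outer loop
vertex 2.857 2.931 3.236
vertex 2.919 3.486 4.026
vertex 2.482 3.822 3.232
endloop
endfacet
facet normal -0.289 -0.751 -0.593
outer loop
vertex 3.709 2.963 2.78
vertex 2.857 2.931 3.236
vertex 2.97 3.499 2.462
endloop
endfacet
facet normal 0.775 -0.303 -0.555
outer loop
vertex 4.298 3.538 3.288
vertex 3.709 2.963 2.78
vertex 3.861 3.874 2.494
endloop
endfacet
facet normal 0.849 0.359 0.387
outer loop
vertex 3.81 3.861 4.058
vertex 4.298 3.538 3.288
vertex 3.923 4.429 3.284
endloop
endfacet
facet normal 0.015 -0.889 -0.457
outer loop
vertex -0.362 -3.758 -1.708
vertex -0.747 -4.21 -0.842
vertex -1.165 -3.775 -1.701
endloop
endfacet
facet normal -0.022 0.813 -0.582
outer loop
vertex -0.362 -3.758 -1.708
vertex -1.165 -3.775 -1.701
vertex -0.773 -2.53 0.022
endloop
endfacet
facet normal 0.014 -0.889 -0.457
outer loop
vertex -1.165 -3.775 -1.701
vertex -0.747 -4.21 -0.842
vertex -1.723 -4.046 -1.191
endloop
endfacet
facet normal -0.646 0.681 -0.345
outer loop
vertex -1.165 -3.775 -1.701
vertex -1.723 -4.046 -1.191
vertex -0.773 -2.53 0.022
endloop
endfacet
facet normal 0.014 -0.889 -0.458
outer loop
vertex -1.723 -4.046 -1.191
vertex -0.747 -4.21 -0.842
vertex -1.709 -4.414 -0.476
endloop
endfacet
facet normal -0.896 0.388 0.217
outer loop
vertex -1.723 -4.046 -1.191
vertex -1.709 -4.414 -0.476
vertex -0.773 -2.53 0.022
endloop
endfacet
facet normal 0.014 -0.889 -0.458
outer loop
vertex -1.709 -4.414 -0.476
vertex -0.747 -4.21 -0.842
vertex -1.132 -4.662 0.024
endloop
endfacet
facet normal -0.625 0.106 0.774
outer loop
vertex -1.709 -4.414 -0.476
vertex -1.132 -4.662 0.024
vertex -0.773 -2.53 0.022
endloop
endfacet
facet normal 0.014 -0.889 -0.458
outer loop
vertex -1.132 -4.662 0.024
vertex -0.747 -4.21 -0.842
vertex -0.328 -4.646 0.017
endloop
endfacet
facet normal 0.009 -0.001 1.000
outer loop
vertex -1.132 -4.662 0.024
vertex -0.328 -4.646 0.017
vertex -0.773 -2.53 0.022
endloop
endfacet
facet normal 0.014 -0.889 -0.458
outer loop
vertex -0.328 -4.646 0.017
vertex -0.747 -4.21 -0.842
vertex 0.23 -4.374 -0.494
endloop
endfacet
facet normal 0.634 0.132 0.762
outer loop
vertex -0.328 -4.646 0.017
vertex 0.23 -4.374 -0.494
vertex -0.773 -2.53 0.022
endloop
endfacet
facet normal 0.014 -0.889 -0.457
outer loop
vertex 0.23 -4.374 -0.494
vertex -0.747 -4.21 -0.842
vertex 0.216 -4.007 -1.208
endloop
endfacet
facet normal 0.883 0.424 0.201
outer loop
vertex 0.23 -4.374 -0.494
vertex 0.216 -4.007 -1.208
vertex -0.773 -2.53 0.022
endloop
endfacet
facet normal 0.013 -0.889 -0.458
outer loop
vertex 0.216 -4.007 -1.208
vertex -0.747 -4.21 -0.842
vertex -0.362 -3.758 -1.708
endloop
endfacet
facet normal 0.612 0.706 -0.356
outer loop
vertex 0.216 -4.007 -1.208
vertex -0.362 -3.758 -1.708
vertex -0.773 -2.53 0.022
endloop
endfacet

endsolid


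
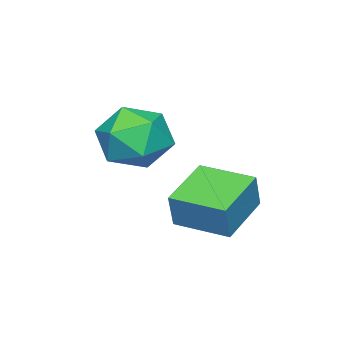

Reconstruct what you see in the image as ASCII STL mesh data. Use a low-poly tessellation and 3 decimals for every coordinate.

solid 
facet normal -0.971 -0.167 0.173
outer loop
vertex -1.633 -1.89 0.273
vertex -1.379 -2.677 0.94
vertex -1.485 -1.685 1.304
endloop
endfacet
facet normal -0.854 0.520 0.019
outer loop
vertex -1.633 -1.89 0.273
vertex -1.485 -1.685 1.304
vertex -1.098 -1.022 0.569
endloop
endfacet
facet normal -0.550 0.553 -0.626
outer loop
vertex -1.633 -1.89 0.273
vertex -1.098 -1.022 0.569
vertex -0.753 -1.605 -0.249
endloop
endfacet
facet normal -0.480 -0.113 -0.870
outer loop
vertex -1.633 -1.89 0.273
vertex -0.753 -1.605 -0.249
vertex -0.927 -2.628 -0.02
endloop
endfacet
facet normal -0.740 -0.558 -0.377
outer loop
vertex -1.633 -1.89 0.273
vertex -0.927 -2.628 -0.02
vertex -1.379 -2.677 0.94
endloop
endfacet
facet normal -0.389 0.777 0.496
outer loop
vertex -1.098 -1.022 0.569
vertex -1.485 -1.685 1.304
vertex -0.513 -1.272 1.42
endloop
endfacet
facet normal -0.578 -0.335 0.744
outer loop
vertex -1.485 -1.685 1.304
vertex -1.379 -2.677 0.94
vertex -0.687 -2.295 1.649
endloop
endfacet
facet normal -0.203 -0.968 -0.145
outer loop
vertex -1.379 -2.677 0.94
vertex -0.927 -2.628 -0.02
vertex -0.342 -2.878 0.831
endloop
endfacet
facet normal 0.218 -0.248 -0.944
outer loop
vertex -0.927 -2.628 -0.02
vertex -0.753 -1.605 -0.249
vertex 0.045 -2.215 0.096
endloop
endfacet
facet normal 0.103 0.830 -0.548
outer loop
vertex -0.753 -1.605 -0.249
vertex -1.098 -1.022 0.569
vertex -0.061 -1.223 0.46
endloop
endfacet
facet normal 0.480 0.113 0.870
outer loop
vertex 0.193 -2.01 1.127
vertex -0.513 -1.272 1.42
vertex -0.687 -2.295 1.649
endloop
endfacet
facet normal 0.550 -0.553 0.626
outer loop
vertex 0.193 -2.01 1.127
vertex -0.687 -2.295 1.649
vertex -0.342 -2.878 0.831
endloop
endfacet
facet normal 0.854 -0.520 -0.019
outer loop
vertex 0.193 -2.01 1.127
vertex -0.342 -2.878 0.831
vertex 0.045 -2.215 0.096
endloop
endfacet
facet normal 0.971 0.167 -0.173
outer loop
vertex 0.193 -2.01 1.127
vertex 0.045 -2.215 0.096
vertex -0.061 -1.223 0.46
endloop
endfacet
facet normal 0.740 0.558 0.377
outer loop
vertex 0.193 -2.01 1.127
vertex -0.061 -1.223 0.46
vertex -0.513 -1.272 1.42
endloop
endfacet
facet normal -0.218 0.248 0.944
outer loop
vertex -0.687 -2.295 1.649
vertex -0.513 -1.272 1.42
vertex -1.485 -1.685 1.304
endloop
endfacet
facet normal -0.103 -0.830 0.548
outer loop
vertex -0.342 -2.878 0.831
vertex -0.687 -2.295 1.649
vertex -1.379 -2.677 0.94
endloop
endfacet
facet normal 0.389 -0.777 -0.496
outer loop
vertex 0.045 -2.215 0.096
vertex -0.342 -2.878 0.831
vertex -0.927 -2.628 -0.02
endloop
endfacet
facet normal 0.578 0.335 -0.744
outer loop
vertex -0.061 -1.223 0.46
vertex 0.045 -2.215 0.096
vertex -0.753 -1.605 -0.249
endloop
endfacet
facet normal 0.203 0.968 0.145
outer loop
vertex -0.513 -1.272 1.42
vertex -0.061 -1.223 0.46
vertex -1.098 -1.022 0.569
endloop
endfacet
facet normal -0.943 -0.080 0.322
outer loop
vertex -2.62 -1.344 -0.772
vertex -2.783 0.225 -0.858
vertex -2.974 -1.438 -1.831
endloop
endfacet
facet normal 0.103 -0.993 0.054
outer loop
vertex -1.417 -1.305 -2.362
vertex -2.62 -1.344 -0.772
vertex -2.974 -1.438 -1.831
endloop
endfacet
facet normal -0.943 -0.080 0.322
outer loop
vertex -2.974 -1.438 -1.831
vertex -2.783 0.225 -0.858
vertex -3.136 0.131 -1.916
endloop
endfacet
facet normal -0.315 -0.084 -0.945
outer loop
vertex -3.136 0.131 -1.916
vertex -1.417 -1.305 -2.362
vertex -2.974 -1.438 -1.831
endloop
endfacet
facet normal 0.315 0.085 0.945
outer loop
vertex -2.62 -1.344 -0.772
vertex -1.226 0.358 -1.389
vertex -2.783 0.225 -0.858
endloop
endfacet
facet normal 0.103 -0.993 0.054
outer loop
vertex -1.064 -1.211 -1.304
vertex -2.62 -1.344 -0.772
vertex -1.417 -1.305 -2.362
endloop
endfacet
facet normal 0.316 0.084 0.945
outer loop
vertex -1.064 -1.211 -1.304
vertex -1.226 0.358 -1.389
vertex -2.62 -1.344 -0.772
endloop
endfacet
facet normal -0.103 0.993 -0.054
outer loop
vertex -2.783 0.225 -0.858
vertex -1.226 0.358 -1.389
vertex -3.136 0.131 -1.916
endloop
endfacet
facet normal -0.316 -0.085 -0.945
outer loop
vertex -1.58 0.264 -2.448
vertex -1.417 -1.305 -2.362
vertex -3.136 0.131 -1.916
endloop
endfacet
facet normal -0.103 0.993 -0.054
outer loop
vertex -3.136 0.131 -1.916
vertex -1.226 0.358 -1.389
vertex -1.58 0.264 -2.448
endloop
endfacet
facet normal 0.943 0.080 -0.322
outer loop
vertex -1.58 0.264 -2.448
vertex -1.064 -1.211 -1.304
vertex -1.417 -1.305 -2.362
endloop
endfacet
facet normal 0.943 0.080 -0.322
outer loop
vertex -1.226 0.358 -1.389
vertex -1.064 -1.211 -1.304
vertex -1.58 0.264 -2.448
endloop
endfacet

endsolid


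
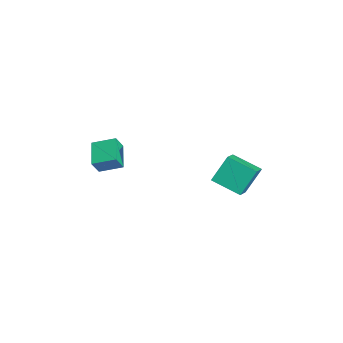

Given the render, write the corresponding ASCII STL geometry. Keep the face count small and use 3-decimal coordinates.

solid 
facet normal -0.336 0.396 -0.854
outer loop
vertex -1.809 -4.292 0.058
vertex -1.466 -2.902 0.568
vertex -0.191 -4.434 -0.645
endloop
endfacet
facet normal -0.226 -0.915 -0.335
outer loop
vertex 0.186 -4.878 0.312
vertex -1.809 -4.292 0.058
vertex -0.191 -4.434 -0.645
endloop
endfacet
facet normal -0.336 0.396 -0.854
outer loop
vertex -0.191 -4.434 -0.645
vertex -1.466 -2.902 0.568
vertex 0.152 -3.044 -0.135
endloop
endfacet
facet normal 0.914 -0.080 -0.397
outer loop
vertex 0.152 -3.044 -0.135
vertex 0.186 -4.878 0.312
vertex -0.191 -4.434 -0.645
endloop
endfacet
facet normal -0.914 0.080 0.397
outer loop
vertex -1.809 -4.292 0.058
vertex -1.089 -3.346 1.525
vertex -1.466 -2.902 0.568
endloop
endfacet
facet normal -0.226 -0.915 -0.335
outer loop
vertex -1.432 -4.736 1.015
vertex -1.809 -4.292 0.058
vertex 0.186 -4.878 0.312
endloop
endfacet
facet normal -0.914 0.080 0.397
outer loop
vertex -1.432 -4.736 1.015
vertex -1.089 -3.346 1.525
vertex -1.809 -4.292 0.058
endloop
endfacet
facet normal 0.226 0.915 0.335
outer loop
vertex -1.466 -2.902 0.568
vertex -1.089 -3.346 1.525
vertex 0.152 -3.044 -0.135
endloop
endfacet
facet normal 0.914 -0.080 -0.397
outer loop
vertex 0.529 -3.488 0.822
vertex 0.186 -4.878 0.312
vertex 0.152 -3.044 -0.135
endloop
endfacet
facet normal 0.226 0.915 0.335
outer loop
vertex 0.152 -3.044 -0.135
vertex -1.089 -3.346 1.525
vertex 0.529 -3.488 0.822
endloop
endfacet
facet normal 0.336 -0.396 0.854
outer loop
vertex 0.529 -3.488 0.822
vertex -1.432 -4.736 1.015
vertex 0.186 -4.878 0.312
endloop
endfacet
facet normal 0.336 -0.396 0.854
outer loop
vertex -1.089 -3.346 1.525
vertex -1.432 -4.736 1.015
vertex 0.529 -3.488 0.822
endloop
endfacet
facet normal -0.820 0.357 -0.447
outer loop
vertex 0.727 3.196 0.816
vertex 1.752 4.715 0.149
vertex 1.161 2.207 -0.772
endloop
endfacet
facet normal -0.525 -0.779 0.342
outer loop
vertex 2.268 1.725 -0.169
vertex 0.727 3.196 0.816
vertex 1.161 2.207 -0.772
endloop
endfacet
facet normal -0.820 0.357 -0.447
outer loop
vertex 1.161 2.207 -0.772
vertex 1.752 4.715 0.149
vertex 2.186 3.726 -1.439
endloop
endfacet
facet normal 0.226 -0.515 -0.827
outer loop
vertex 2.186 3.726 -1.439
vertex 2.268 1.725 -0.169
vertex 1.161 2.207 -0.772
endloop
endfacet
facet normal -0.226 0.515 0.827
outer loop
vertex 0.727 3.196 0.816
vertex 2.859 4.233 0.752
vertex 1.752 4.715 0.149
endloop
endfacet
facet normal -0.525 -0.779 0.342
outer loop
vertex 1.834 2.714 1.419
vertex 0.727 3.196 0.816
vertex 2.268 1.725 -0.169
endloop
endfacet
facet normal -0.226 0.515 0.827
outer loop
vertex 1.834 2.714 1.419
vertex 2.859 4.233 0.752
vertex 0.727 3.196 0.816
endloop
endfacet
facet normal 0.525 0.779 -0.342
outer loop
vertex 1.752 4.715 0.149
vertex 2.859 4.233 0.752
vertex 2.186 3.726 -1.439
endloop
endfacet
facet normal 0.226 -0.515 -0.827
outer loop
vertex 3.293 3.244 -0.836
vertex 2.268 1.725 -0.169
vertex 2.186 3.726 -1.439
endloop
endfacet
facet normal 0.525 0.779 -0.342
outer loop
vertex 2.186 3.726 -1.439
vertex 2.859 4.233 0.752
vertex 3.293 3.244 -0.836
endloop
endfacet
facet normal 0.820 -0.357 0.447
outer loop
vertex 3.293 3.244 -0.836
vertex 1.834 2.714 1.419
vertex 2.268 1.725 -0.169
endloop
endfacet
facet normal 0.820 -0.357 0.447
outer loop
vertex 2.859 4.233 0.752
vertex 1.834 2.714 1.419
vertex 3.293 3.244 -0.836
endloop
endfacet

endsolid


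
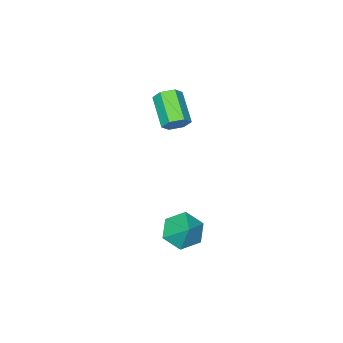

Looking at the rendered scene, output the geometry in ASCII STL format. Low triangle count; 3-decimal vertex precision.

solid 
facet normal 0.406 0.752 -0.519
outer loop
vertex -2.169 -2.204 1.848
vertex -2.693 -2.26 1.357
vertex -2.776 -1.824 1.924
endloop
endfacet
facet normal 0.353 0.395 0.848
outer loop
vertex -2.169 -2.204 1.848
vertex -2.776 -1.824 1.924
vertex -2.923 -3.603 2.814
endloop
endfacet
facet normal 0.353 0.395 0.848
outer loop
vertex -2.923 -3.603 2.814
vertex -2.776 -1.824 1.924
vertex -3.53 -3.224 2.89
endloop
endfacet
facet normal -0.405 -0.753 0.519
outer loop
vertex -2.923 -3.603 2.814
vertex -3.53 -3.224 2.89
vertex -3.447 -3.66 2.323
endloop
endfacet
facet normal 0.405 0.753 -0.519
outer loop
vertex -2.776 -1.824 1.924
vertex -2.693 -2.26 1.357
vertex -3.3 -1.881 1.433
endloop
endfacet
facet normal -0.554 0.654 0.515
outer loop
vertex -2.776 -1.824 1.924
vertex -3.3 -1.881 1.433
vertex -3.53 -3.224 2.89
endloop
endfacet
facet normal -0.553 0.654 0.516
outer loop
vertex -3.53 -3.224 2.89
vertex -3.3 -1.881 1.433
vertex -4.054 -3.28 2.399
endloop
endfacet
facet normal -0.406 -0.752 0.519
outer loop
vertex -3.53 -3.224 2.89
vertex -4.054 -3.28 2.399
vertex -3.447 -3.66 2.323
endloop
endfacet
facet normal 0.405 0.753 -0.519
outer loop
vertex -3.3 -1.881 1.433
vertex -2.693 -2.26 1.357
vertex -3.217 -2.317 0.866
endloop
endfacet
facet normal -0.907 0.259 -0.332
outer loop
vertex -3.3 -1.881 1.433
vertex -3.217 -2.317 0.866
vertex -4.054 -3.28 2.399
endloop
endfacet
facet normal -0.907 0.259 -0.332
outer loop
vertex -4.054 -3.28 2.399
vertex -3.217 -2.317 0.866
vertex -3.971 -3.716 1.832
endloop
endfacet
facet normal -0.406 -0.752 0.519
outer loop
vertex -4.054 -3.28 2.399
vertex -3.971 -3.716 1.832
vertex -3.447 -3.66 2.323
endloop
endfacet
facet normal 0.405 0.753 -0.519
outer loop
vertex -3.217 -2.317 0.866
vertex -2.693 -2.26 1.357
vertex -2.61 -2.696 0.79
endloop
endfacet
facet normal -0.353 -0.395 -0.848
outer loop
vertex -3.217 -2.317 0.866
vertex -2.61 -2.696 0.79
vertex -3.971 -3.716 1.832
endloop
endfacet
facet normal -0.353 -0.395 -0.848
outer loop
vertex -3.971 -3.716 1.832
vertex -2.61 -2.696 0.79
vertex -3.364 -4.096 1.756
endloop
endfacet
facet normal -0.406 -0.752 0.519
outer loop
vertex -3.971 -3.716 1.832
vertex -3.364 -4.096 1.756
vertex -3.447 -3.66 2.323
endloop
endfacet
facet normal 0.406 0.752 -0.519
outer loop
vertex -2.61 -2.696 0.79
vertex -2.693 -2.26 1.357
vertex -2.086 -2.64 1.281
endloop
endfacet
facet normal 0.553 -0.654 -0.516
outer loop
vertex -2.61 -2.696 0.79
vertex -2.086 -2.64 1.281
vertex -3.364 -4.096 1.756
endloop
endfacet
facet normal 0.554 -0.654 -0.515
outer loop
vertex -3.364 -4.096 1.756
vertex -2.086 -2.64 1.281
vertex -2.84 -4.039 2.247
endloop
endfacet
facet normal -0.405 -0.753 0.519
outer loop
vertex -3.364 -4.096 1.756
vertex -2.84 -4.039 2.247
vertex -3.447 -3.66 2.323
endloop
endfacet
facet normal 0.406 0.752 -0.519
outer loop
vertex -2.086 -2.64 1.281
vertex -2.693 -2.26 1.357
vertex -2.169 -2.204 1.848
endloop
endfacet
facet normal 0.907 -0.259 0.332
outer loop
vertex -2.086 -2.64 1.281
vertex -2.169 -2.204 1.848
vertex -2.84 -4.039 2.247
endloop
endfacet
facet normal 0.907 -0.259 0.332
outer loop
vertex -2.84 -4.039 2.247
vertex -2.169 -2.204 1.848
vertex -2.923 -3.603 2.814
endloop
endfacet
facet normal -0.405 -0.753 0.519
outer loop
vertex -2.84 -4.039 2.247
vertex -2.923 -3.603 2.814
vertex -3.447 -3.66 2.323
endloop
endfacet
facet normal -0.356 -0.641 -0.680
outer loop
vertex -0.107 -0.516 -4.361
vertex -1.078 -0.155 -4.193
vertex -0.473 0.289 -4.928
endloop
endfacet
facet normal 0.924 0.378 -0.059
outer loop
vertex -0.107 -0.516 -4.361
vertex -0.473 0.289 -4.928
vertex -0.562 0.775 -3.207
endloop
endfacet
facet normal -0.356 -0.641 -0.680
outer loop
vertex -0.473 0.289 -4.928
vertex -1.078 -0.155 -4.193
vertex -1.445 0.65 -4.759
endloop
endfacet
facet normal 0.300 0.922 -0.245
outer loop
vertex -0.473 0.289 -4.928
vertex -1.445 0.65 -4.759
vertex -0.562 0.775 -3.207
endloop
endfacet
facet normal -0.356 -0.641 -0.681
outer loop
vertex -1.445 0.65 -4.759
vertex -1.078 -0.155 -4.193
vertex -2.05 0.206 -4.025
endloop
endfacet
facet normal -0.435 0.883 0.176
outer loop
vertex -1.445 0.65 -4.759
vertex -2.05 0.206 -4.025
vertex -0.562 0.775 -3.207
endloop
endfacet
facet normal -0.356 -0.642 -0.680
outer loop
vertex -2.05 0.206 -4.025
vertex -1.078 -0.155 -4.193
vertex -1.683 -0.598 -3.458
endloop
endfacet
facet normal -0.545 0.302 0.782
outer loop
vertex -2.05 0.206 -4.025
vertex -1.683 -0.598 -3.458
vertex -0.562 0.775 -3.207
endloop
endfacet
facet normal -0.356 -0.641 -0.680
outer loop
vertex -1.683 -0.598 -3.458
vertex -1.078 -0.155 -4.193
vertex -0.712 -0.959 -3.626
endloop
endfacet
facet normal 0.078 -0.241 0.968
outer loop
vertex -1.683 -0.598 -3.458
vertex -0.712 -0.959 -3.626
vertex -0.562 0.775 -3.207
endloop
endfacet
facet normal -0.356 -0.641 -0.680
outer loop
vertex -0.712 -0.959 -3.626
vertex -1.078 -0.155 -4.193
vertex -0.107 -0.516 -4.361
endloop
endfacet
facet normal 0.812 -0.202 0.547
outer loop
vertex -0.712 -0.959 -3.626
vertex -0.107 -0.516 -4.361
vertex -0.562 0.775 -3.207
endloop
endfacet

endsolid


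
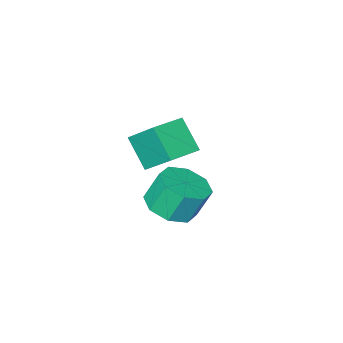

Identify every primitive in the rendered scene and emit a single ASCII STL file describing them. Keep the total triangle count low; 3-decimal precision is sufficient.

solid 
facet normal -0.988 -0.118 -0.097
outer loop
vertex 0.194 -4.158 0.585
vertex -0.071 -2.91 1.768
vertex 0.177 -3.094 -0.542
endloop
endfacet
facet normal 0.152 -0.718 -0.680
outer loop
vertex 1.551 -2.93 -0.408
vertex 0.194 -4.158 0.585
vertex 0.177 -3.094 -0.542
endloop
endfacet
facet normal -0.988 -0.118 -0.097
outer loop
vertex 0.177 -3.094 -0.542
vertex -0.071 -2.91 1.768
vertex -0.088 -1.846 0.641
endloop
endfacet
facet normal -0.011 0.687 -0.727
outer loop
vertex -0.088 -1.846 0.641
vertex 1.551 -2.93 -0.408
vertex 0.177 -3.094 -0.542
endloop
endfacet
facet normal 0.011 -0.687 0.727
outer loop
vertex 0.194 -4.158 0.585
vertex 1.303 -2.746 1.902
vertex -0.071 -2.91 1.768
endloop
endfacet
facet normal 0.152 -0.718 -0.680
outer loop
vertex 1.568 -3.994 0.719
vertex 0.194 -4.158 0.585
vertex 1.551 -2.93 -0.408
endloop
endfacet
facet normal 0.011 -0.687 0.727
outer loop
vertex 1.568 -3.994 0.719
vertex 1.303 -2.746 1.902
vertex 0.194 -4.158 0.585
endloop
endfacet
facet normal -0.152 0.718 0.680
outer loop
vertex -0.071 -2.91 1.768
vertex 1.303 -2.746 1.902
vertex -0.088 -1.846 0.641
endloop
endfacet
facet normal -0.011 0.687 -0.727
outer loop
vertex 1.286 -1.682 0.775
vertex 1.551 -2.93 -0.408
vertex -0.088 -1.846 0.641
endloop
endfacet
facet normal -0.152 0.718 0.680
outer loop
vertex -0.088 -1.846 0.641
vertex 1.303 -2.746 1.902
vertex 1.286 -1.682 0.775
endloop
endfacet
facet normal 0.988 0.118 0.097
outer loop
vertex 1.286 -1.682 0.775
vertex 1.568 -3.994 0.719
vertex 1.551 -2.93 -0.408
endloop
endfacet
facet normal 0.988 0.118 0.097
outer loop
vertex 1.303 -2.746 1.902
vertex 1.568 -3.994 0.719
vertex 1.286 -1.682 0.775
endloop
endfacet
facet normal 0.340 -0.229 -0.912
outer loop
vertex 0.538 -2.951 -3.768
vertex -0.153 -3.806 -3.811
vertex -0.209 -2.746 -4.098
endloop
endfacet
facet normal 0.312 0.943 -0.120
outer loop
vertex 0.538 -2.951 -3.768
vertex -0.209 -2.746 -4.098
vertex 0.044 -2.619 -2.446
endloop
endfacet
facet normal 0.313 0.942 -0.120
outer loop
vertex 0.044 -2.619 -2.446
vertex -0.209 -2.746 -4.098
vertex -0.702 -2.413 -2.776
endloop
endfacet
facet normal -0.340 0.229 0.912
outer loop
vertex 0.044 -2.619 -2.446
vertex -0.702 -2.413 -2.776
vertex -0.647 -3.474 -2.489
endloop
endfacet
facet normal 0.340 -0.229 -0.912
outer loop
vertex -0.209 -2.746 -4.098
vertex -0.153 -3.806 -3.811
vertex -0.923 -3.161 -4.26
endloop
endfacet
facet normal -0.405 0.839 -0.363
outer loop
vertex -0.209 -2.746 -4.098
vertex -0.923 -3.161 -4.26
vertex -0.702 -2.413 -2.776
endloop
endfacet
facet normal -0.407 0.839 -0.362
outer loop
vertex -0.702 -2.413 -2.776
vertex -0.923 -3.161 -4.26
vertex -1.416 -2.829 -2.938
endloop
endfacet
facet normal -0.340 0.229 0.912
outer loop
vertex -0.702 -2.413 -2.776
vertex -1.416 -2.829 -2.938
vertex -0.647 -3.474 -2.489
endloop
endfacet
facet normal 0.340 -0.229 -0.912
outer loop
vertex -0.923 -3.161 -4.26
vertex -0.153 -3.806 -3.811
vertex -1.186 -3.955 -4.159
endloop
endfacet
facet normal -0.887 0.244 -0.392
outer loop
vertex -0.923 -3.161 -4.26
vertex -1.186 -3.955 -4.159
vertex -1.416 -2.829 -2.938
endloop
endfacet
facet normal -0.886 0.245 -0.393
outer loop
vertex -1.416 -2.829 -2.938
vertex -1.186 -3.955 -4.159
vertex -1.68 -3.622 -2.837
endloop
endfacet
facet normal -0.340 0.229 0.912
outer loop
vertex -1.416 -2.829 -2.938
vertex -1.68 -3.622 -2.837
vertex -0.647 -3.474 -2.489
endloop
endfacet
facet normal 0.340 -0.229 -0.912
outer loop
vertex -1.186 -3.955 -4.159
vertex -0.153 -3.806 -3.811
vertex -0.844 -4.661 -3.854
endloop
endfacet
facet normal -0.848 -0.494 -0.192
outer loop
vertex -1.186 -3.955 -4.159
vertex -0.844 -4.661 -3.854
vertex -1.68 -3.622 -2.837
endloop
endfacet
facet normal -0.848 -0.493 -0.193
outer loop
vertex -1.68 -3.622 -2.837
vertex -0.844 -4.661 -3.854
vertex -1.338 -4.329 -2.532
endloop
endfacet
facet normal -0.340 0.229 0.912
outer loop
vertex -1.68 -3.622 -2.837
vertex -1.338 -4.329 -2.532
vertex -0.647 -3.474 -2.489
endloop
endfacet
facet normal 0.340 -0.229 -0.912
outer loop
vertex -0.844 -4.661 -3.854
vertex -0.153 -3.806 -3.811
vertex -0.098 -4.867 -3.524
endloop
endfacet
facet normal -0.313 -0.942 0.120
outer loop
vertex -0.844 -4.661 -3.854
vertex -0.098 -4.867 -3.524
vertex -1.338 -4.329 -2.532
endloop
endfacet
facet normal -0.312 -0.942 0.121
outer loop
vertex -1.338 -4.329 -2.532
vertex -0.098 -4.867 -3.524
vertex -0.591 -4.534 -2.202
endloop
endfacet
facet normal -0.340 0.229 0.912
outer loop
vertex -1.338 -4.329 -2.532
vertex -0.591 -4.534 -2.202
vertex -0.647 -3.474 -2.489
endloop
endfacet
facet normal 0.340 -0.229 -0.912
outer loop
vertex -0.098 -4.867 -3.524
vertex -0.153 -3.806 -3.811
vertex 0.616 -4.451 -3.362
endloop
endfacet
facet normal 0.406 -0.839 0.363
outer loop
vertex -0.098 -4.867 -3.524
vertex 0.616 -4.451 -3.362
vertex -0.591 -4.534 -2.202
endloop
endfacet
facet normal 0.406 -0.839 0.362
outer loop
vertex -0.591 -4.534 -2.202
vertex 0.616 -4.451 -3.362
vertex 0.123 -4.119 -2.04
endloop
endfacet
facet normal -0.340 0.229 0.912
outer loop
vertex -0.591 -4.534 -2.202
vertex 0.123 -4.119 -2.04
vertex -0.647 -3.474 -2.489
endloop
endfacet
facet normal 0.340 -0.229 -0.912
outer loop
vertex 0.616 -4.451 -3.362
vertex -0.153 -3.806 -3.811
vertex 0.88 -3.658 -3.463
endloop
endfacet
facet normal 0.887 -0.245 0.392
outer loop
vertex 0.616 -4.451 -3.362
vertex 0.88 -3.658 -3.463
vertex 0.123 -4.119 -2.04
endloop
endfacet
facet normal 0.887 -0.244 0.393
outer loop
vertex 0.123 -4.119 -2.04
vertex 0.88 -3.658 -3.463
vertex 0.386 -3.325 -2.141
endloop
endfacet
facet normal -0.340 0.229 0.912
outer loop
vertex 0.123 -4.119 -2.04
vertex 0.386 -3.325 -2.141
vertex -0.647 -3.474 -2.489
endloop
endfacet
facet normal 0.340 -0.229 -0.912
outer loop
vertex 0.88 -3.658 -3.463
vertex -0.153 -3.806 -3.811
vertex 0.538 -2.951 -3.768
endloop
endfacet
facet normal 0.848 0.493 0.193
outer loop
vertex 0.88 -3.658 -3.463
vertex 0.538 -2.951 -3.768
vertex 0.386 -3.325 -2.141
endloop
endfacet
facet normal 0.848 0.494 0.193
outer loop
vertex 0.386 -3.325 -2.141
vertex 0.538 -2.951 -3.768
vertex 0.044 -2.619 -2.446
endloop
endfacet
facet normal -0.340 0.229 0.912
outer loop
vertex 0.386 -3.325 -2.141
vertex 0.044 -2.619 -2.446
vertex -0.647 -3.474 -2.489
endloop
endfacet

endsolid


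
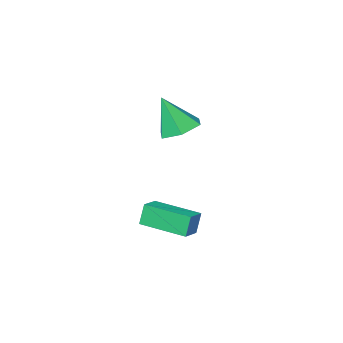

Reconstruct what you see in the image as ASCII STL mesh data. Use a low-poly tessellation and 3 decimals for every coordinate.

solid 
facet normal -0.509 0.858 -0.069
outer loop
vertex -3.468 -2.194 -0.171
vertex -2.816 -1.789 0.054
vertex -3.23 -2.119 -0.994
endloop
endfacet
facet normal -0.815 -0.507 -0.282
outer loop
vertex -2.344 -3.611 -0.874
vertex -3.468 -2.194 -0.171
vertex -3.23 -2.119 -0.994
endloop
endfacet
facet normal -0.509 0.858 -0.069
outer loop
vertex -3.23 -2.119 -0.994
vertex -2.816 -1.789 0.054
vertex -2.578 -1.714 -0.769
endloop
endfacet
facet normal 0.276 0.087 -0.957
outer loop
vertex -2.578 -1.714 -0.769
vertex -2.344 -3.611 -0.874
vertex -3.23 -2.119 -0.994
endloop
endfacet
facet normal -0.276 -0.087 0.957
outer loop
vertex -3.468 -2.194 -0.171
vertex -1.93 -3.281 0.174
vertex -2.816 -1.789 0.054
endloop
endfacet
facet normal -0.815 -0.507 -0.282
outer loop
vertex -2.582 -3.686 -0.051
vertex -3.468 -2.194 -0.171
vertex -2.344 -3.611 -0.874
endloop
endfacet
facet normal -0.276 -0.087 0.957
outer loop
vertex -2.582 -3.686 -0.051
vertex -1.93 -3.281 0.174
vertex -3.468 -2.194 -0.171
endloop
endfacet
facet normal 0.815 0.507 0.282
outer loop
vertex -2.816 -1.789 0.054
vertex -1.93 -3.281 0.174
vertex -2.578 -1.714 -0.769
endloop
endfacet
facet normal 0.276 0.087 -0.957
outer loop
vertex -1.692 -3.206 -0.649
vertex -2.344 -3.611 -0.874
vertex -2.578 -1.714 -0.769
endloop
endfacet
facet normal 0.815 0.507 0.282
outer loop
vertex -2.578 -1.714 -0.769
vertex -1.93 -3.281 0.174
vertex -1.692 -3.206 -0.649
endloop
endfacet
facet normal 0.509 -0.858 0.069
outer loop
vertex -1.692 -3.206 -0.649
vertex -2.582 -3.686 -0.051
vertex -2.344 -3.611 -0.874
endloop
endfacet
facet normal 0.509 -0.858 0.069
outer loop
vertex -1.93 -3.281 0.174
vertex -2.582 -3.686 -0.051
vertex -1.692 -3.206 -0.649
endloop
endfacet
facet normal -0.302 0.313 -0.900
outer loop
vertex -3.155 -4.268 2.809
vertex -3.549 -3.651 3.156
vertex -2.777 -3.561 2.928
endloop
endfacet
facet normal 0.881 -0.472 0.005
outer loop
vertex -3.155 -4.268 2.809
vertex -2.777 -3.561 2.928
vertex -3.091 -4.129 4.524
endloop
endfacet
facet normal -0.302 0.314 -0.900
outer loop
vertex -2.777 -3.561 2.928
vertex -3.549 -3.651 3.156
vertex -3.172 -2.945 3.276
endloop
endfacet
facet normal 0.870 0.384 0.308
outer loop
vertex -2.777 -3.561 2.928
vertex -3.172 -2.945 3.276
vertex -3.091 -4.129 4.524
endloop
endfacet
facet normal -0.301 0.314 -0.900
outer loop
vertex -3.172 -2.945 3.276
vertex -3.549 -3.651 3.156
vertex -3.944 -3.035 3.503
endloop
endfacet
facet normal 0.115 0.724 0.680
outer loop
vertex -3.172 -2.945 3.276
vertex -3.944 -3.035 3.503
vertex -3.091 -4.129 4.524
endloop
endfacet
facet normal -0.301 0.314 -0.900
outer loop
vertex -3.944 -3.035 3.503
vertex -3.549 -3.651 3.156
vertex -4.322 -3.742 3.383
endloop
endfacet
facet normal -0.629 0.209 0.749
outer loop
vertex -3.944 -3.035 3.503
vertex -4.322 -3.742 3.383
vertex -3.091 -4.129 4.524
endloop
endfacet
facet normal -0.301 0.314 -0.900
outer loop
vertex -4.322 -3.742 3.383
vertex -3.549 -3.651 3.156
vertex -3.927 -4.358 3.036
endloop
endfacet
facet normal -0.617 -0.648 0.447
outer loop
vertex -4.322 -3.742 3.383
vertex -3.927 -4.358 3.036
vertex -3.091 -4.129 4.524
endloop
endfacet
facet normal -0.301 0.314 -0.900
outer loop
vertex -3.927 -4.358 3.036
vertex -3.549 -3.651 3.156
vertex -3.155 -4.268 2.809
endloop
endfacet
facet normal 0.137 -0.988 0.075
outer loop
vertex -3.927 -4.358 3.036
vertex -3.155 -4.268 2.809
vertex -3.091 -4.129 4.524
endloop
endfacet

endsolid
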